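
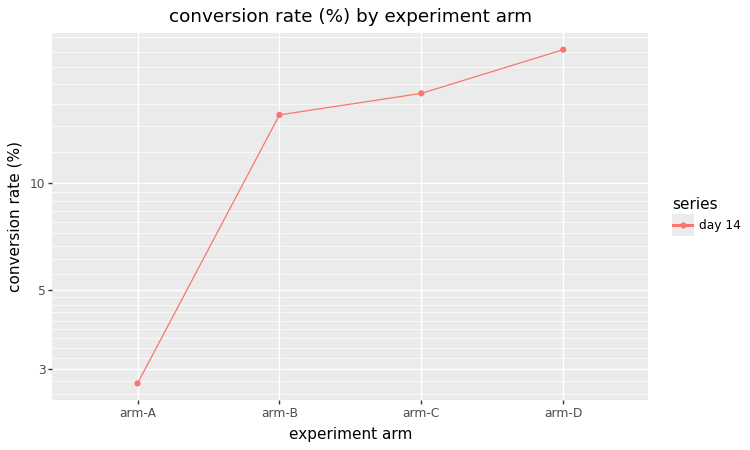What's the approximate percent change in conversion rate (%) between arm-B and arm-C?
arm-B ≈ 16, arm-C ≈ 18; (18 − 16) / 16 ≈ +12.5%.

≈ +12.5%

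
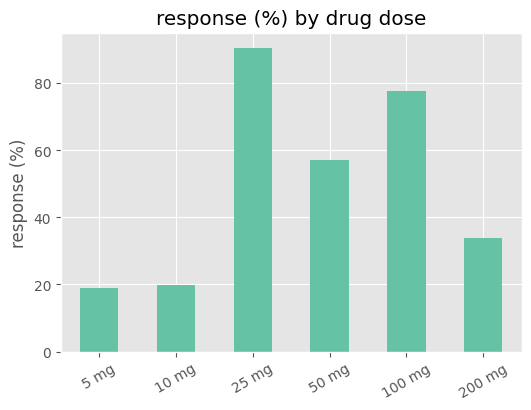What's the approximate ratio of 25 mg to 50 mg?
≈ 1.5×

25 mg ≈ 90, 50 mg ≈ 60; 90/60 ≈ 1.5.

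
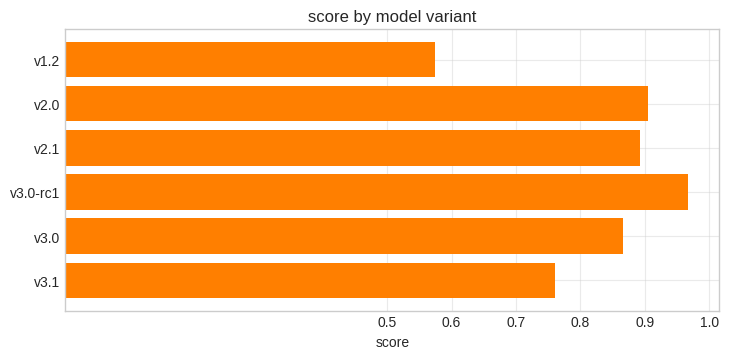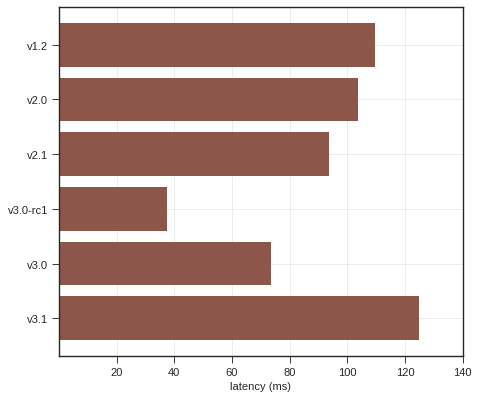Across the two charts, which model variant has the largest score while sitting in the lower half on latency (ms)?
Chart 2 median latency (ms) ≈ 100; below-median model variants: v2.1, v3.0-rc1, v3.0. Among those, v3.0-rc1 has the highest score (≈ 1).

v3.0-rc1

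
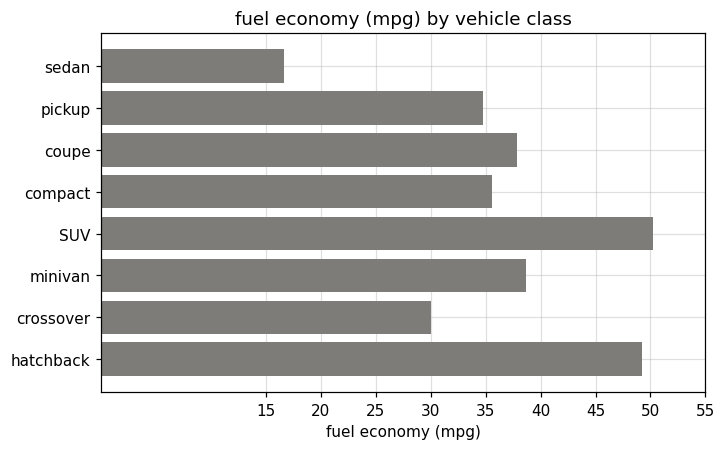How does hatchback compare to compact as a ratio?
≈ 1.43×

hatchback ≈ 50, compact ≈ 35; 50/35 ≈ 1.43.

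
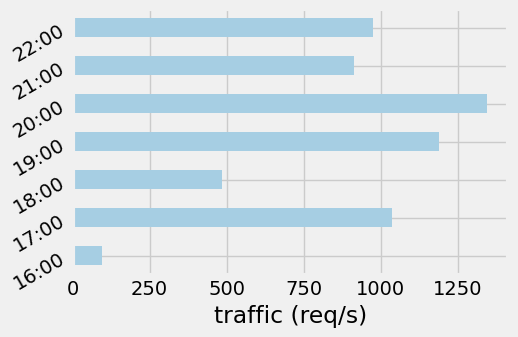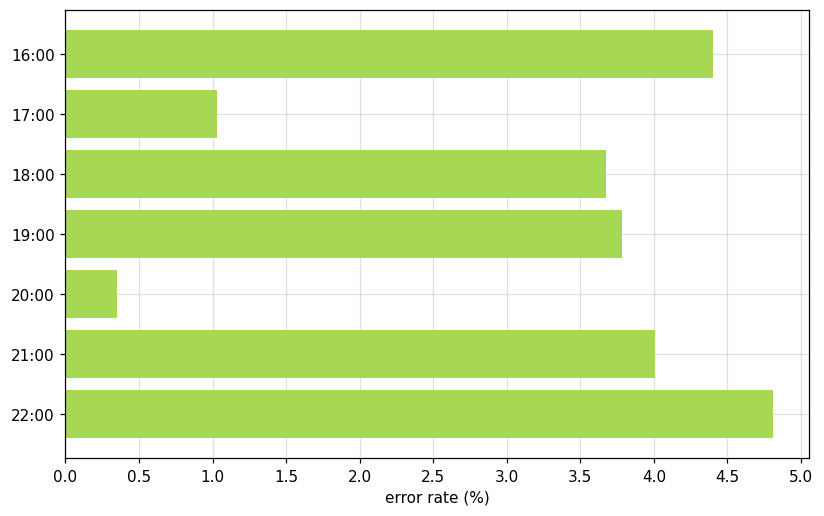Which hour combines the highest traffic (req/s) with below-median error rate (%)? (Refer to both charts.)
20:00

Chart 2 median error rate (%) ≈ 4; below-median hours: 17:00, 18:00, 20:00. Among those, 20:00 has the highest traffic (req/s) (≈ 1400).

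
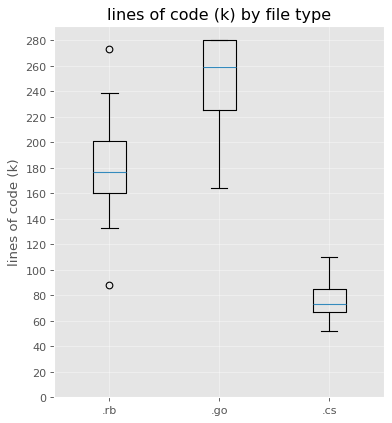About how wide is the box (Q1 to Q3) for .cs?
≈ 20

Q3 ≈ 80, Q1 ≈ 60; IQR ≈ 20.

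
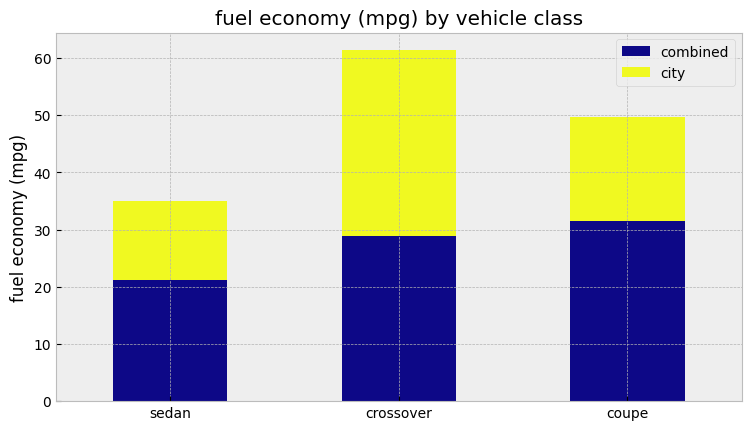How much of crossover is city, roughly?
city top ≈ 60, bottom ≈ 30; segment ≈ 30.

≈ 30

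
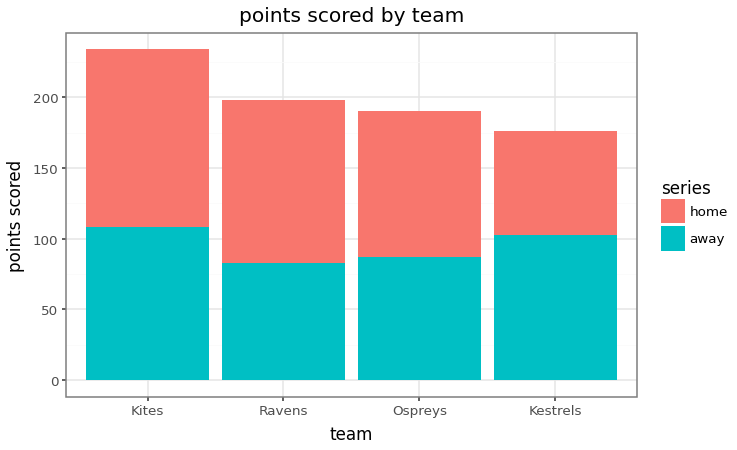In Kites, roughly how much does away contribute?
≈ 100

away top ≈ 100, bottom ≈ 0; segment ≈ 100.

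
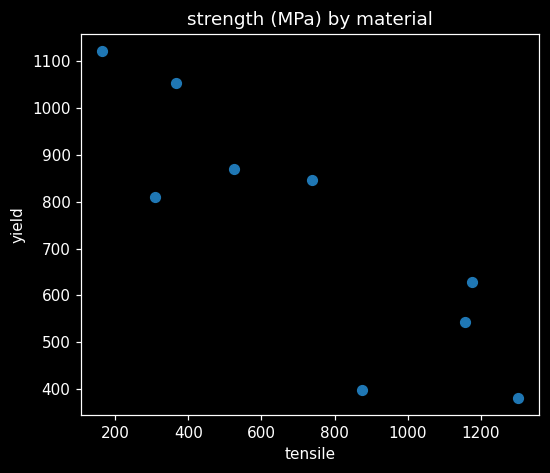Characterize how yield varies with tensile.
Points are negatively correlated; strong (|r| ≈ 0.9).

negative, strong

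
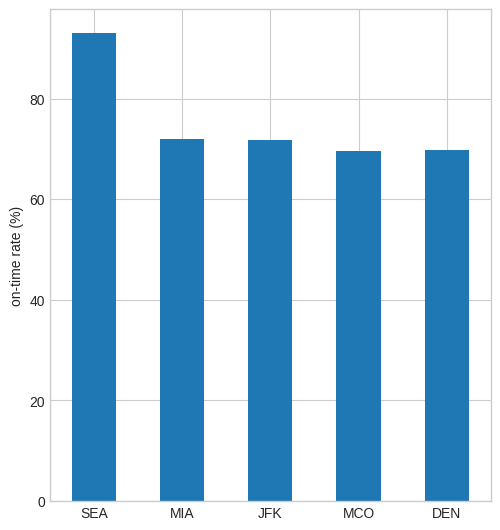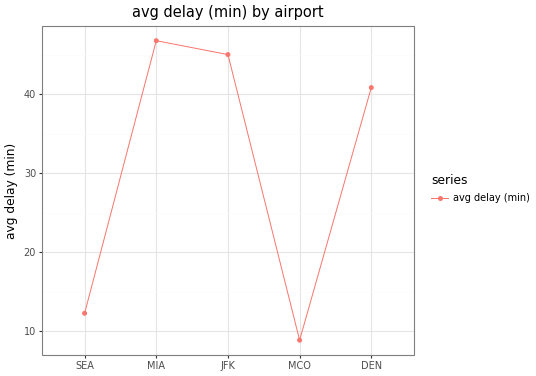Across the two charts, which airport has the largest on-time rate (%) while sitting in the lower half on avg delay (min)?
Chart 2 median avg delay (min) ≈ 40; below-median airports: SEA, MCO. Among those, SEA has the highest on-time rate (%) (≈ 90).

SEA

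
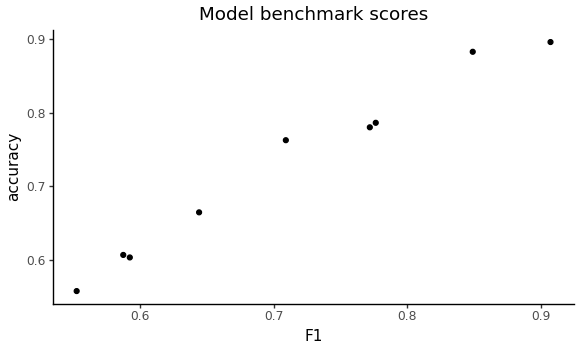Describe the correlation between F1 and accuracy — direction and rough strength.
Points are positively correlated; strong (|r| ≈ 1.0).

positive, strong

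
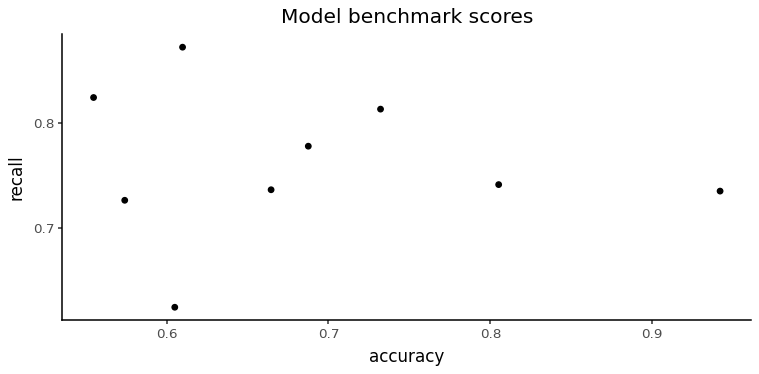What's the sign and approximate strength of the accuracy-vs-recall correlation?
no clear correlation

Points are roughly uncorrelated; weak (|r| ≈ 0.1).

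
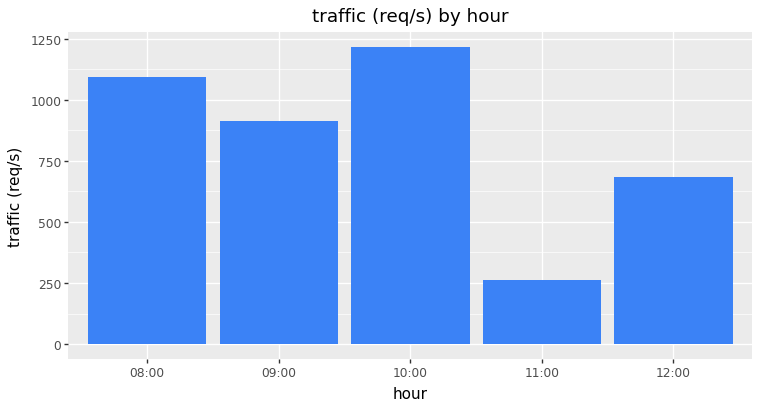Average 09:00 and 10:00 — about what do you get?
(1000 + 1200) / 2 ≈ 1100.

≈ 1100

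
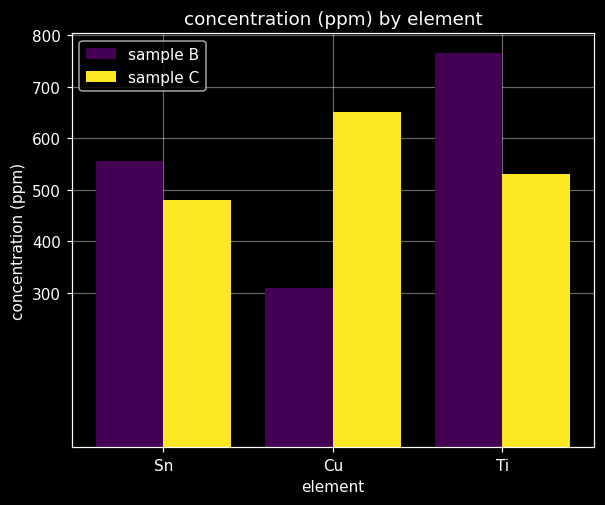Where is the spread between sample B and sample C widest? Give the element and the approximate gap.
Cu, ≈ 400 ppm

Cu: sample B ≈ 300, sample C ≈ 700 → gap ≈ 400. Next-largest (Ti) is only ≈ 300.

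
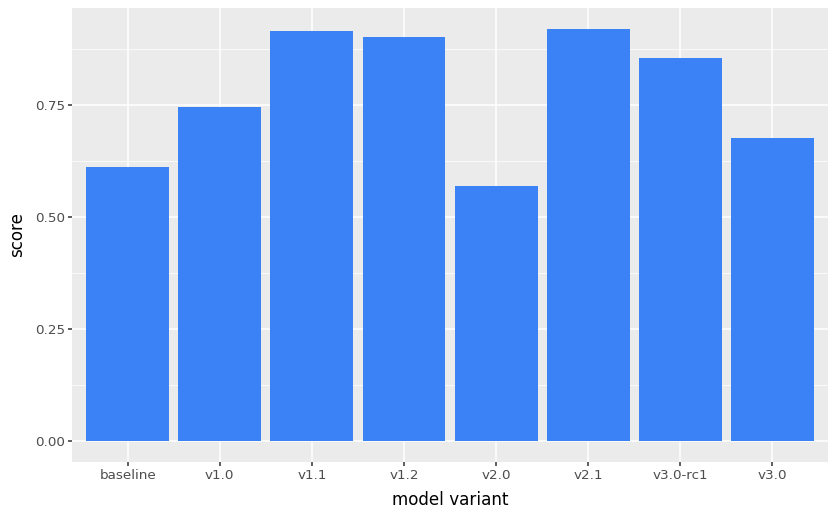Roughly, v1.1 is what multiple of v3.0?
v1.1 ≈ 0.9, v3.0 ≈ 0.7; 0.9/0.7 ≈ 1.29.

≈ 1.29×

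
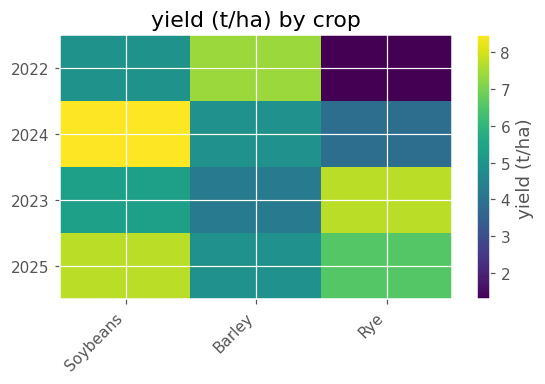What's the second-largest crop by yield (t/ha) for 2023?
Top 3 for 2023: Rye ≈ 8, Soybeans ≈ 5, Barley ≈ 4.

Soybeans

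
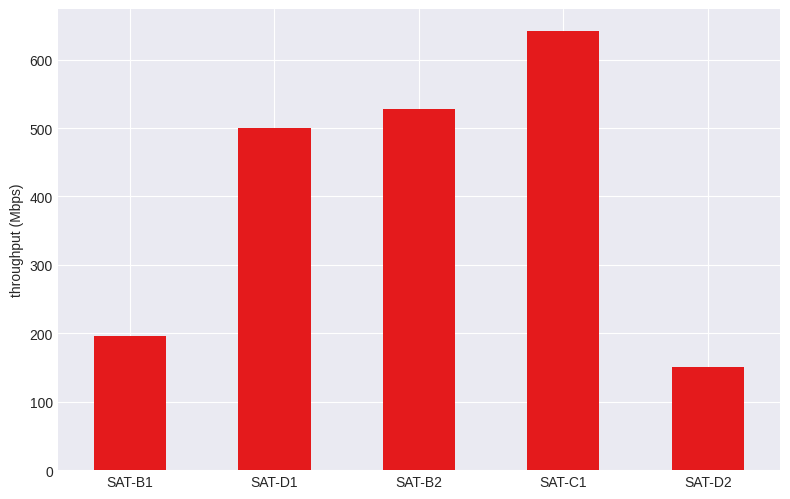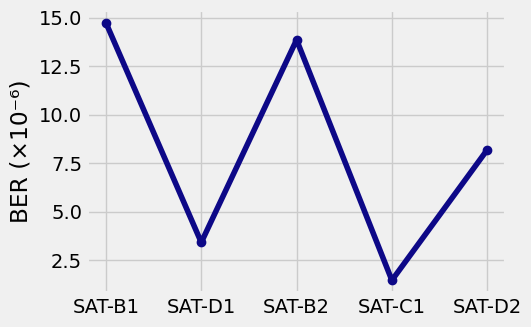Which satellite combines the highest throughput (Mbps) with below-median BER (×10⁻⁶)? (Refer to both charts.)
SAT-C1

Chart 2 median BER (×10⁻⁶) ≈ 8; below-median satellites: SAT-D1, SAT-C1. Among those, SAT-C1 has the highest throughput (Mbps) (≈ 600).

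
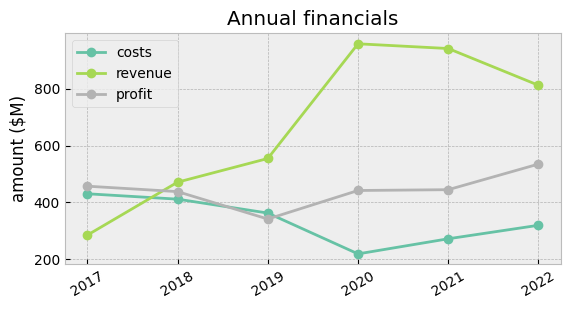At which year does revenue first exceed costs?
2017: revenue ≈ 300 vs costs ≈ 400 (not yet); 2018: revenue ≈ 500 vs costs ≈ 400 (first crossover).

2018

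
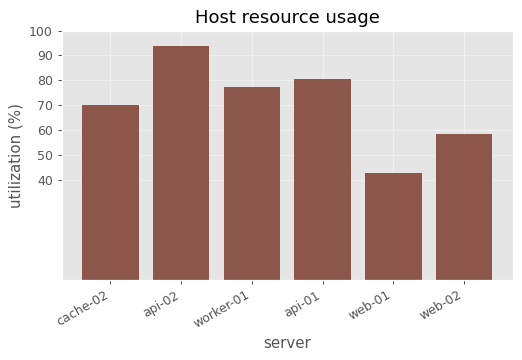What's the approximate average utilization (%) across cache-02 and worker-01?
≈ 75

(70 + 80) / 2 ≈ 75.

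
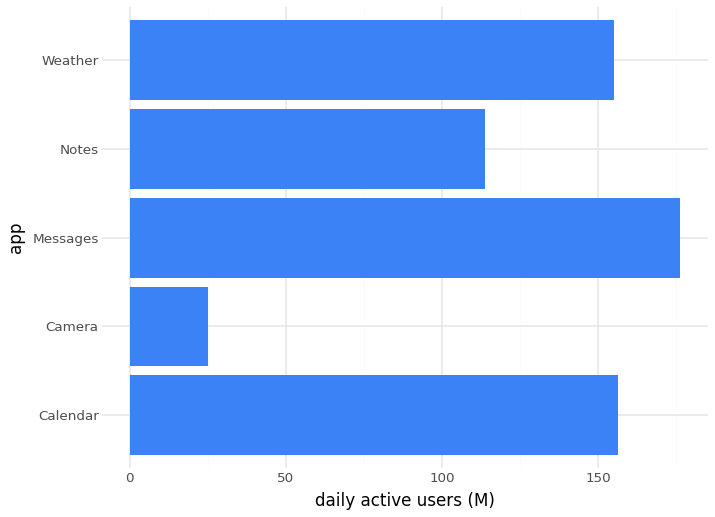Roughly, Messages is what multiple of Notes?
≈ 1.5×

Messages ≈ 180, Notes ≈ 120; 180/120 ≈ 1.5.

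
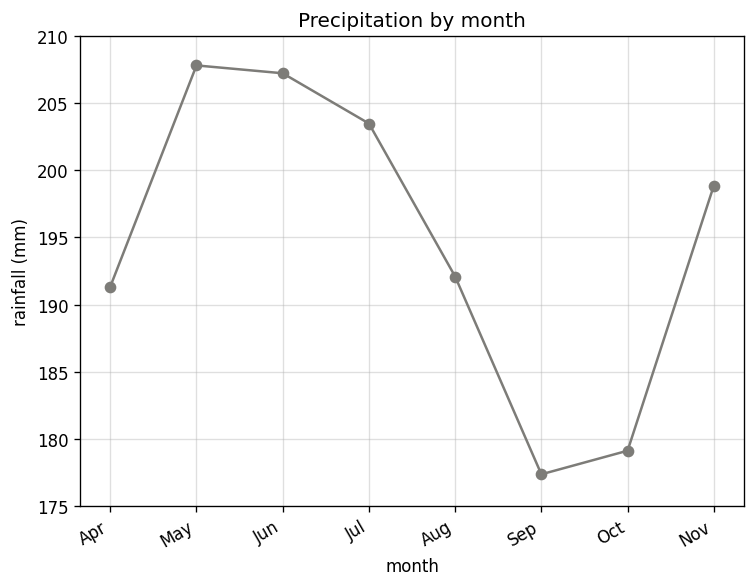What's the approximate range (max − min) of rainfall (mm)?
≈ 35

Max May ≈ 210, min Sep ≈ 175; range ≈ 35.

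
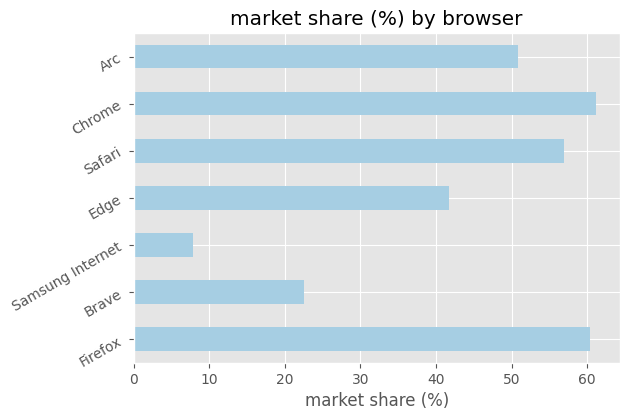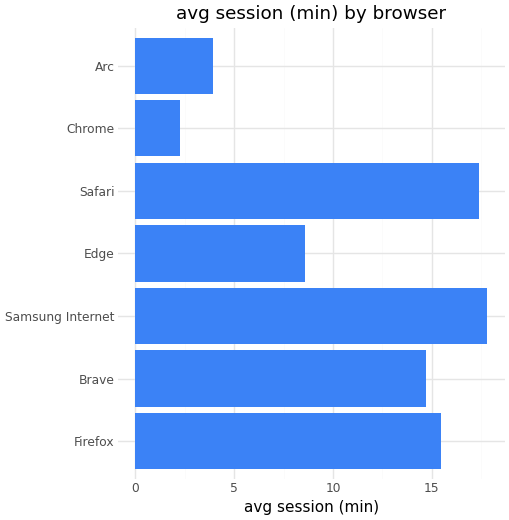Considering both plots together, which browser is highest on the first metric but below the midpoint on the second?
Chrome

Chart 2 median avg session (min) ≈ 14; below-median browsers: Edge, Chrome, Arc. Among those, Chrome has the highest market share (%) (≈ 60).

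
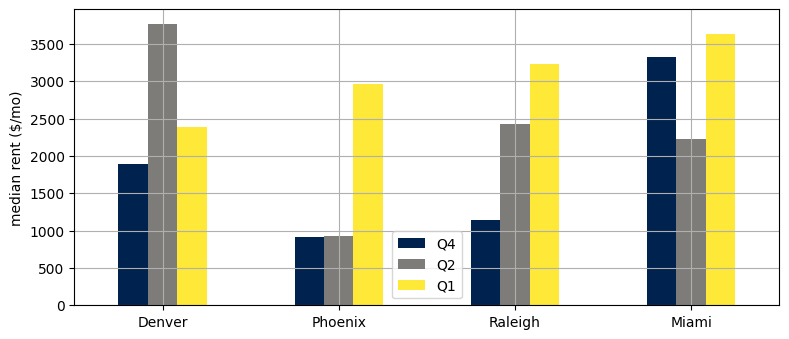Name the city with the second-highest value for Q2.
Top 3 for Q2: Denver ≈ 4000, Raleigh ≈ 2500, Miami ≈ 2000.

Raleigh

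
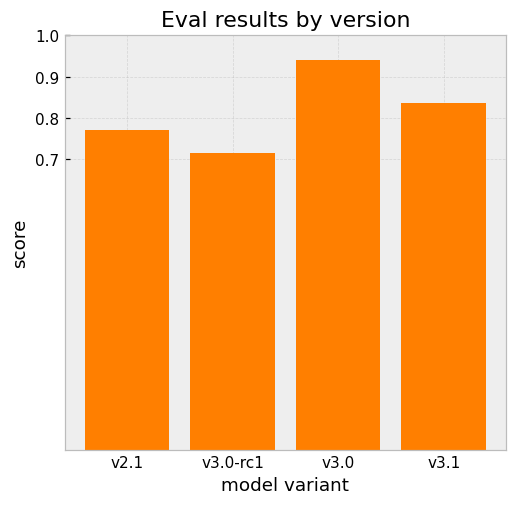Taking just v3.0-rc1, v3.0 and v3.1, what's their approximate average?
(0.7 + 0.9 + 0.8) / 3 ≈ 0.8.

≈ 0.8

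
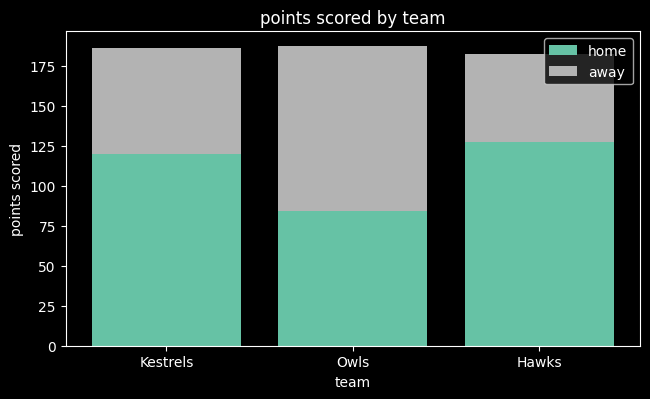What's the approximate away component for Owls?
≈ 100

away top ≈ 180, bottom ≈ 80; segment ≈ 100.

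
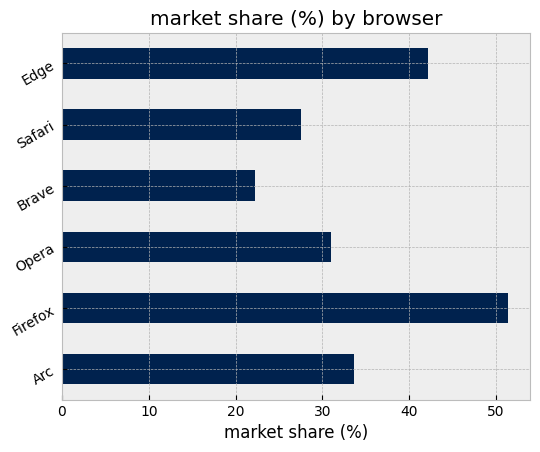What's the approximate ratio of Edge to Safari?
≈ 1.33×

Edge ≈ 40, Safari ≈ 30; 40/30 ≈ 1.33.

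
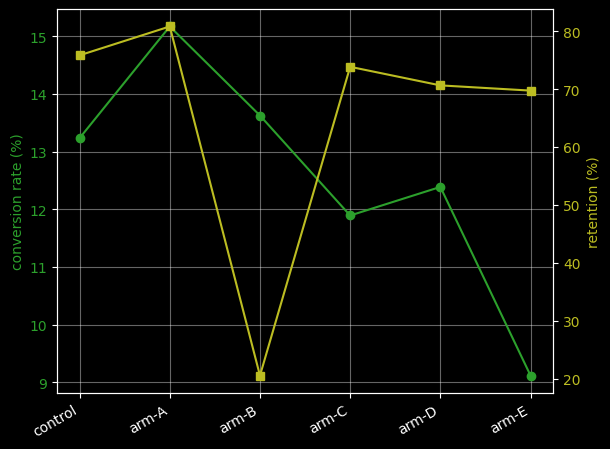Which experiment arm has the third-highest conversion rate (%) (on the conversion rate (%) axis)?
control

Top 4 (on the conversion rate (%) axis): arm-A ≈ 15, arm-B ≈ 14, control ≈ 13, arm-D ≈ 12.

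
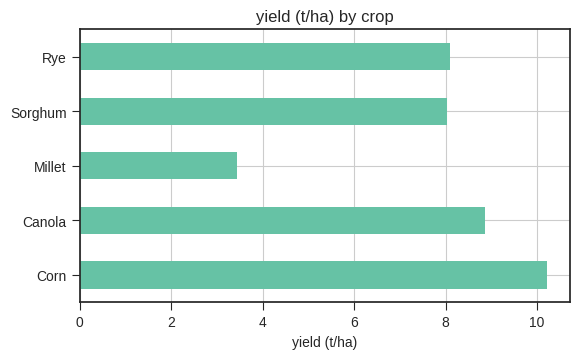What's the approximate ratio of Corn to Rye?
≈ 1.25×

Corn ≈ 10, Rye ≈ 8; 10/8 ≈ 1.25.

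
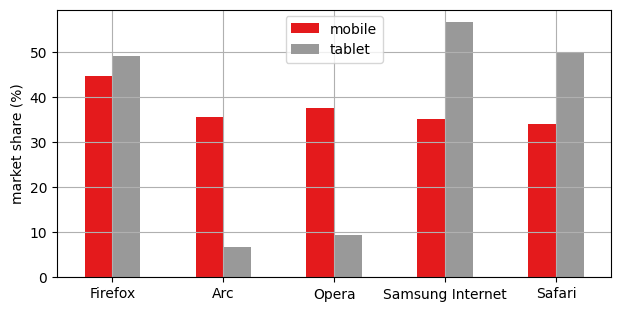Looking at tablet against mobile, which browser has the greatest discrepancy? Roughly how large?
Arc: tablet ≈ 5, mobile ≈ 35 → gap ≈ 30. Next-largest (Opera) is only ≈ 25.

Arc, ≈ 30 %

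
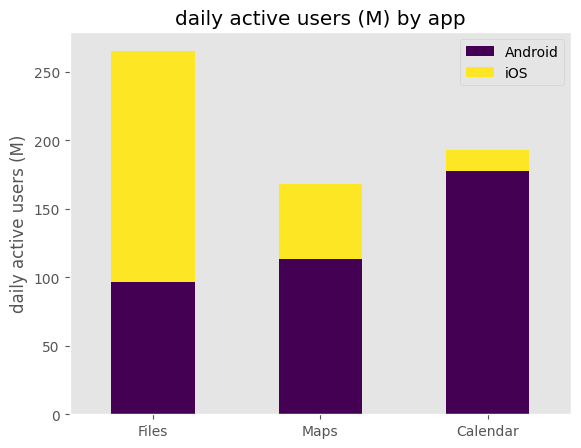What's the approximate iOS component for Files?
iOS top ≈ 275, bottom ≈ 100; segment ≈ 175.

≈ 175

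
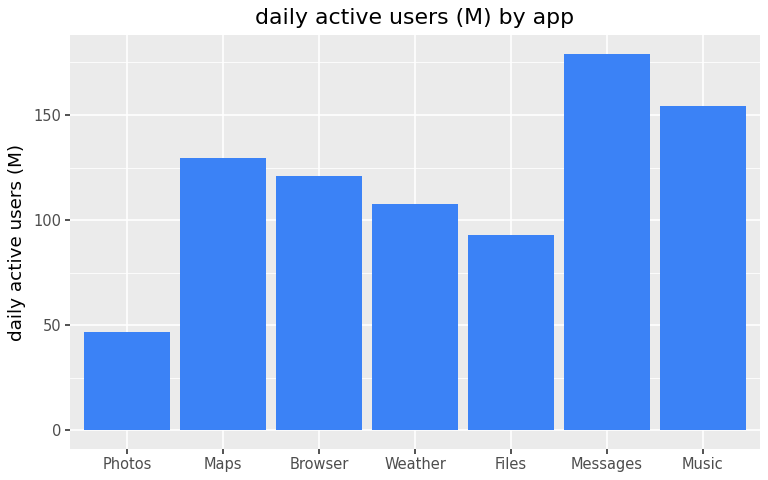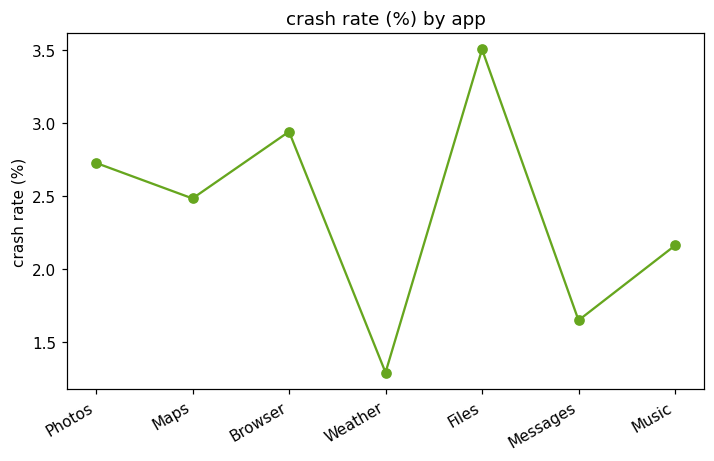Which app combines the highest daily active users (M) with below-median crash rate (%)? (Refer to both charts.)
Messages

Chart 2 median crash rate (%) ≈ 2.5; below-median apps: Weather, Messages, Music. Among those, Messages has the highest daily active users (M) (≈ 180).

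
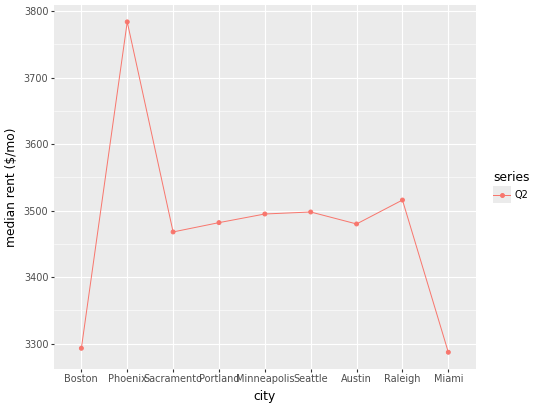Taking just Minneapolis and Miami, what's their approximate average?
≈ 3400

(3500 + 3300) / 2 ≈ 3400.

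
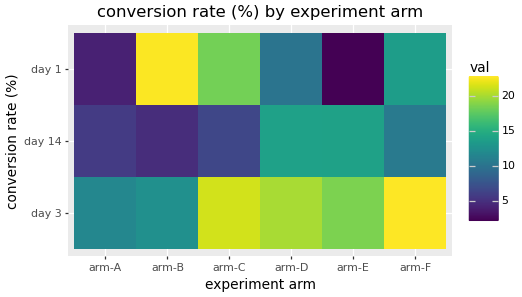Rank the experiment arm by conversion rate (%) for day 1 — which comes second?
arm-C

Top 3 for day 1: arm-B ≈ 22, arm-C ≈ 18, arm-F ≈ 14.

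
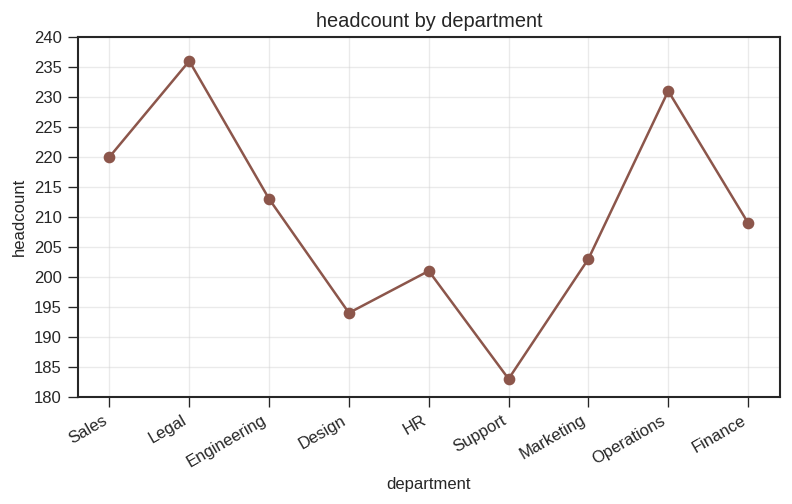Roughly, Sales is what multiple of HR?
Sales ≈ 220, HR ≈ 200; 220/200 ≈ 1.1.

≈ 1.1×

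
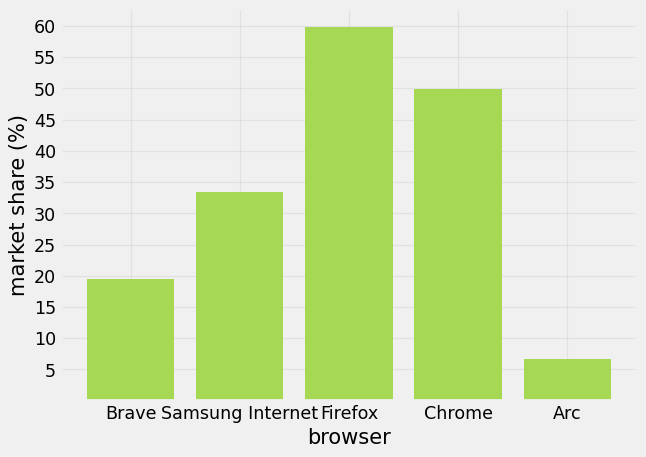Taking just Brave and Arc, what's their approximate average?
≈ 12

(20 + 5) / 2 ≈ 12.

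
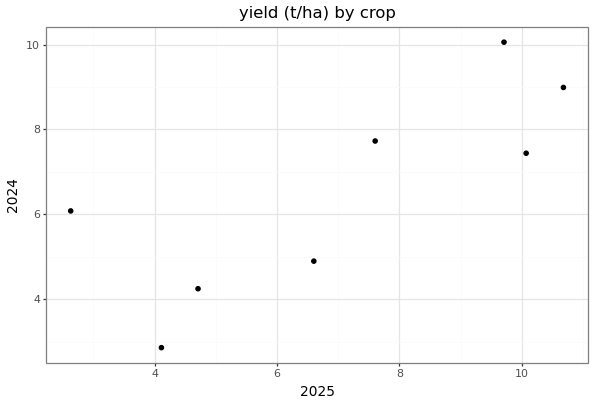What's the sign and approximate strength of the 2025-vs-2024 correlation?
positive, strong

Points are positively correlated; strong (|r| ≈ 0.8).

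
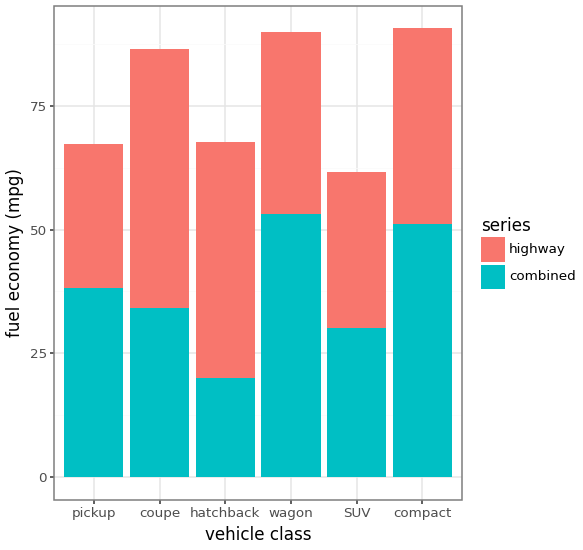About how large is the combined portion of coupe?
≈ 30

combined top ≈ 30, bottom ≈ 0; segment ≈ 30.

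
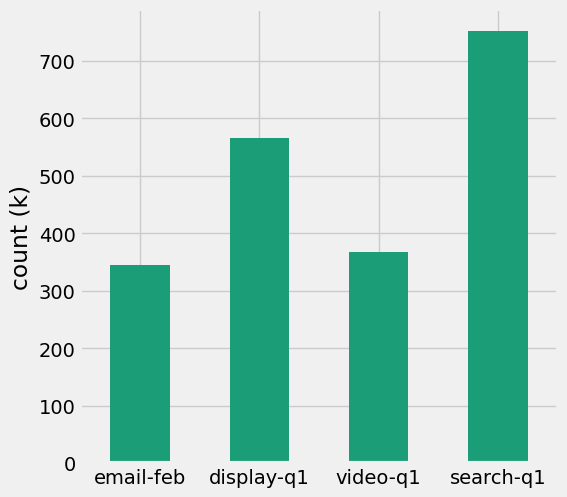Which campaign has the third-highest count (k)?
Top 4: search-q1 ≈ 800, display-q1 ≈ 600, video-q1 ≈ 400, email-feb ≈ 300.

video-q1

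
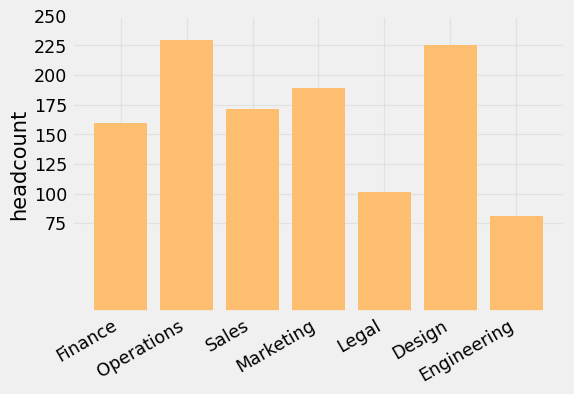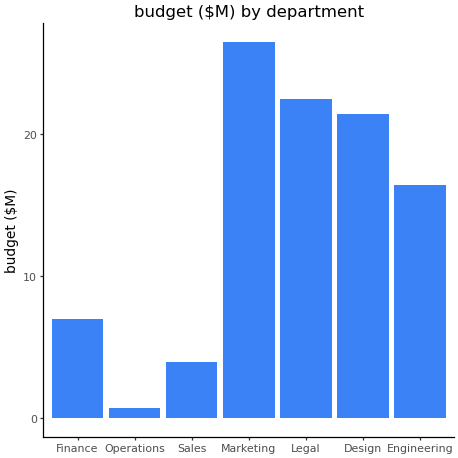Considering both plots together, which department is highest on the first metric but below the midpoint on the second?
Chart 2 median budget ($M) ≈ 15; below-median departments: Finance, Operations, Sales. Among those, Operations has the highest headcount (≈ 225).

Operations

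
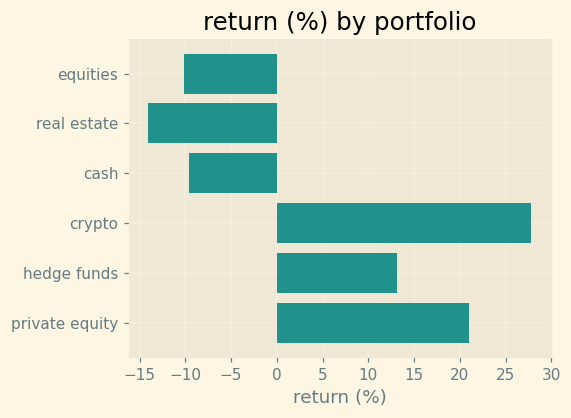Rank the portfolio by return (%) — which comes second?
Top 3: crypto ≈ 30, private equity ≈ 20, hedge funds ≈ 15.

private equity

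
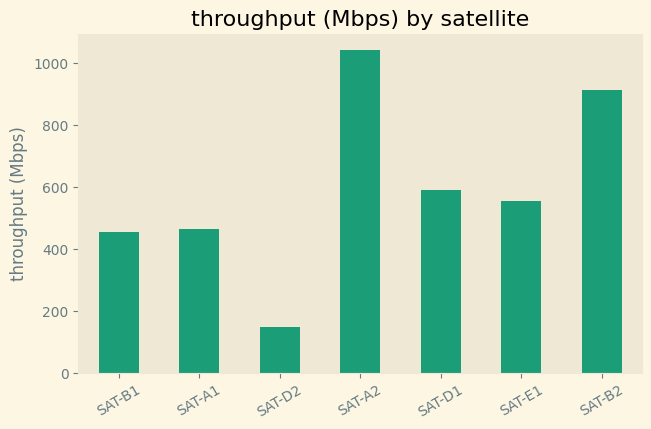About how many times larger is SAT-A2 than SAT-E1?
SAT-A2 ≈ 1000, SAT-E1 ≈ 600; 1000/600 ≈ 1.67.

≈ 1.67×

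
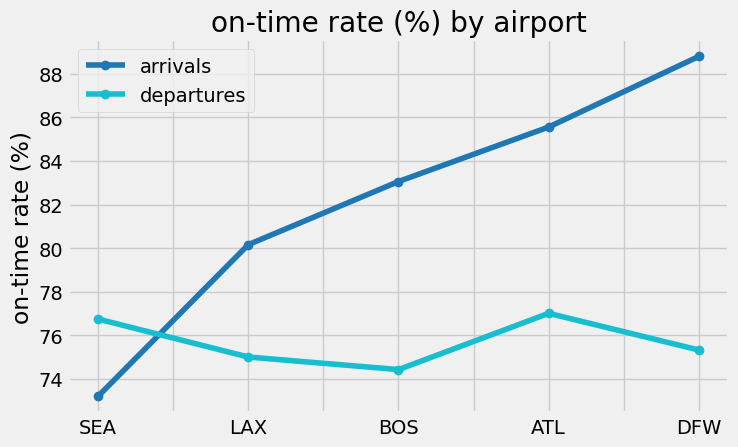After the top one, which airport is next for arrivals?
Top 3 for arrivals: DFW ≈ 88, ATL ≈ 86, BOS ≈ 84.

ATL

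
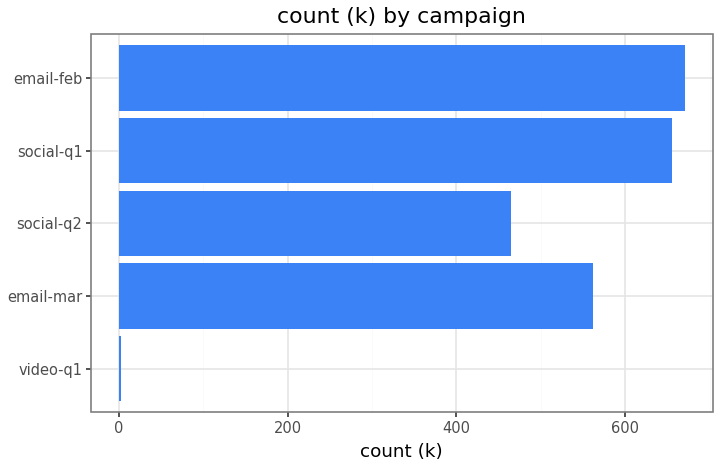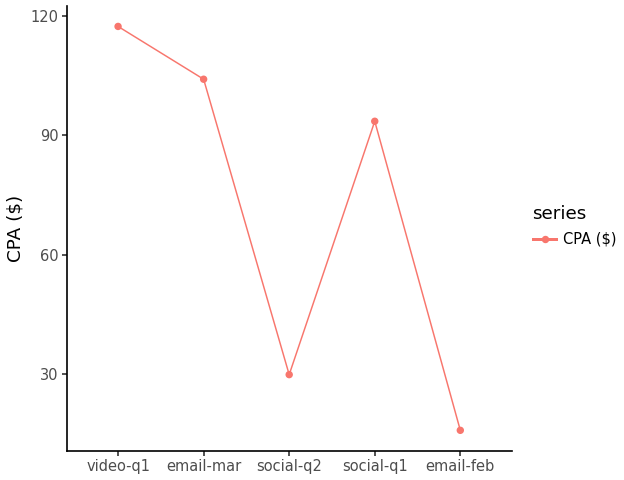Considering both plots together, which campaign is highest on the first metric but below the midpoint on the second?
Chart 2 median CPA ($) ≈ 100; below-median campaigns: social-q2, email-feb. Among those, email-feb has the highest count (k) (≈ 700).

email-feb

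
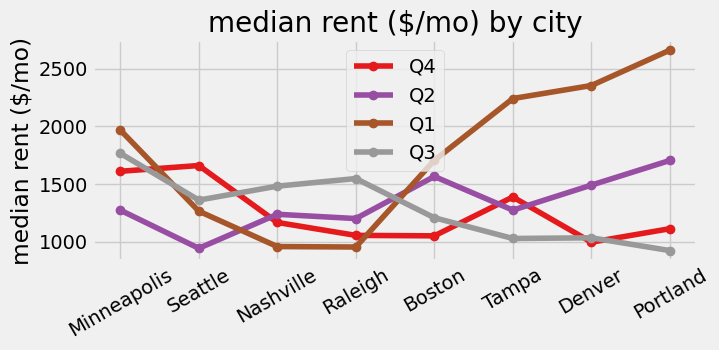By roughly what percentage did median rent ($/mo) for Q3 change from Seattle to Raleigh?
Seattle ≈ 1400, Raleigh ≈ 1600; (1600 − 1400) / 1400 ≈ +14.3%.

≈ +14.3%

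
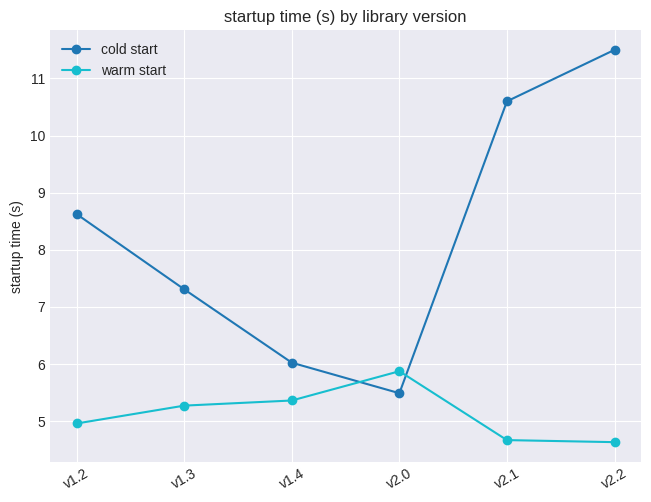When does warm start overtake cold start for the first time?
v1.4: warm start ≈ 5 vs cold start ≈ 6 (not yet); v2.0: warm start ≈ 6 vs cold start ≈ 5 (first crossover).

v2.0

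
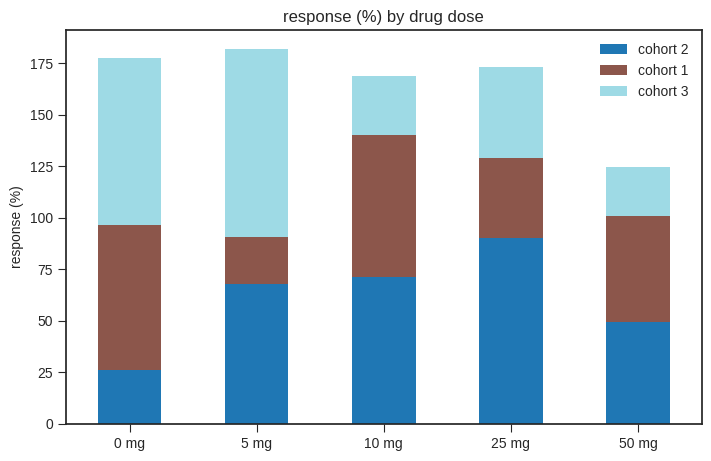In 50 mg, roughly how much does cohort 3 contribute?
≈ 20

cohort 3 top ≈ 120, bottom ≈ 100; segment ≈ 20.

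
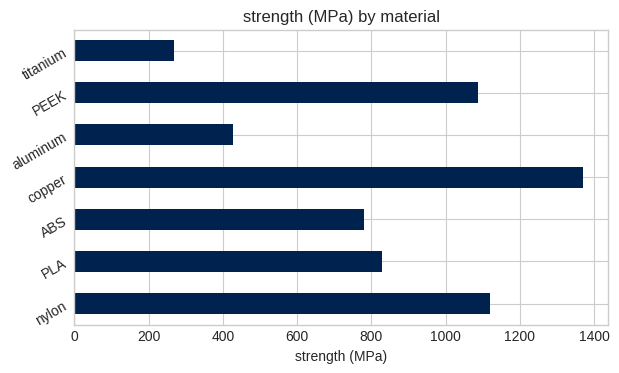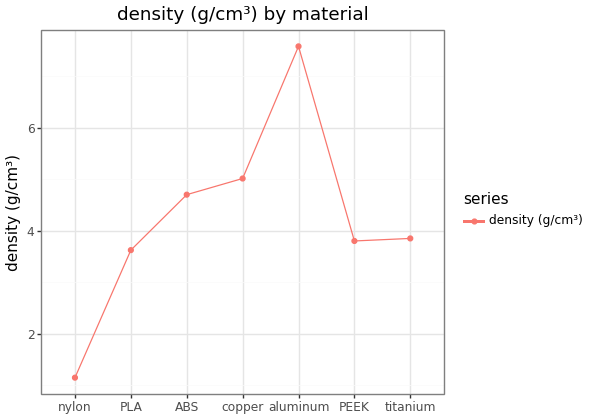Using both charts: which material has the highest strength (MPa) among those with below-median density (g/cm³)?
nylon

Chart 2 median density (g/cm³) ≈ 4; below-median materials: nylon, PLA, PEEK. Among those, nylon has the highest strength (MPa) (≈ 1200).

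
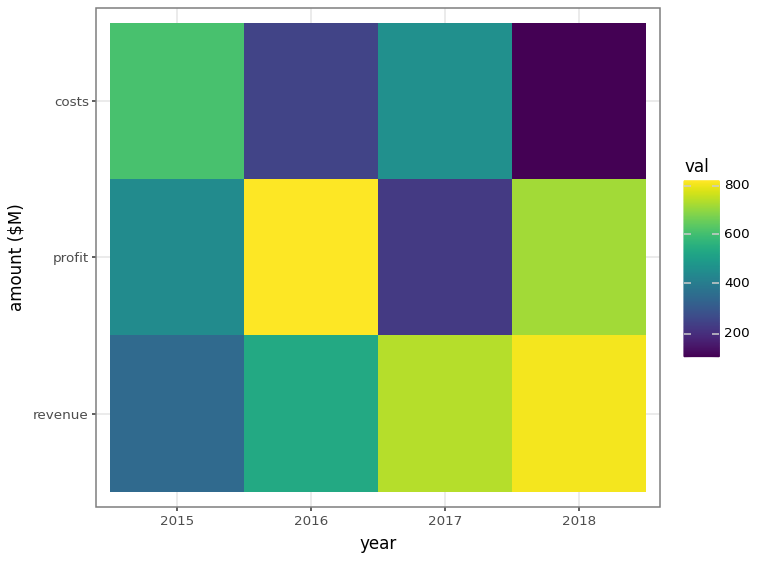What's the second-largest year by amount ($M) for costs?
2017

Top 3 for costs: 2015 ≈ 600, 2017 ≈ 500, 2016 ≈ 200.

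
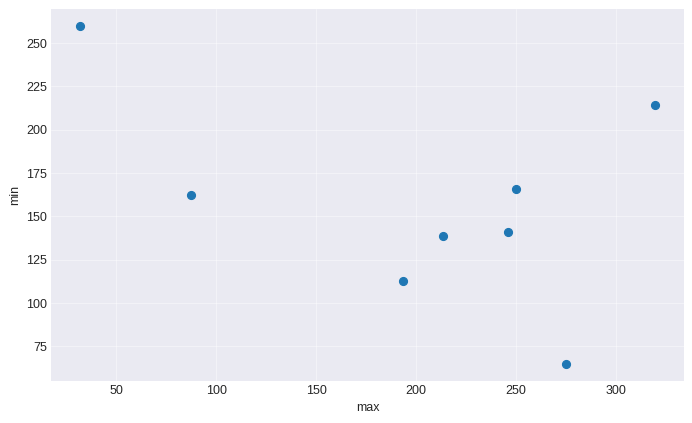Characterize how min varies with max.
negative, moderate

Points are negatively correlated; moderate (|r| ≈ 0.5).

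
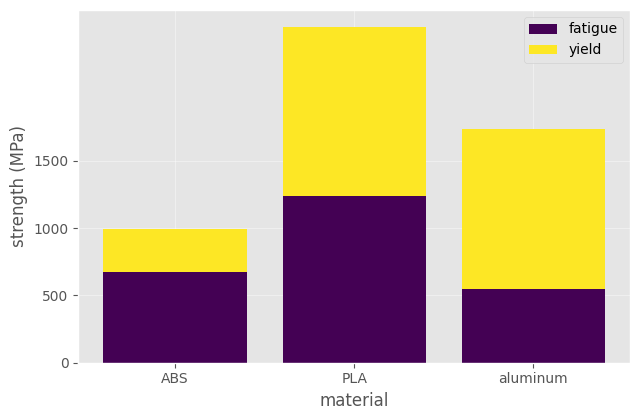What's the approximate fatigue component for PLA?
≈ 1000

fatigue top ≈ 1000, bottom ≈ 0; segment ≈ 1000.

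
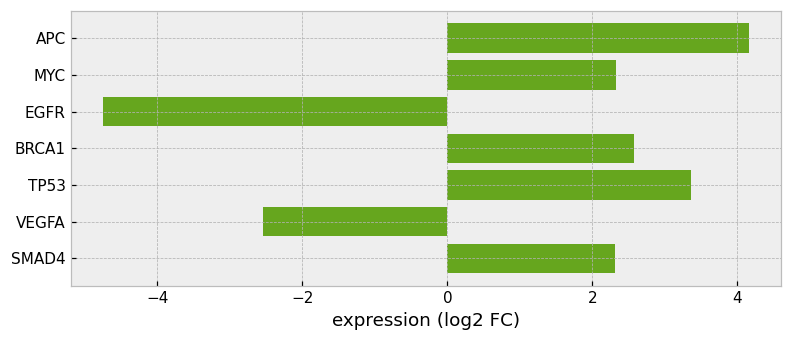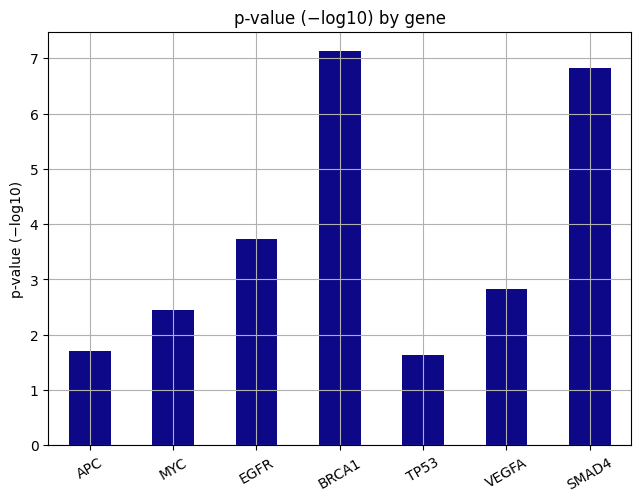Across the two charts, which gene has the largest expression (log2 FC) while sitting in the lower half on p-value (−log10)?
Chart 2 median p-value (−log10) ≈ 3; below-median genes: APC, MYC, TP53. Among those, APC has the highest expression (log2 FC) (≈ 4).

APC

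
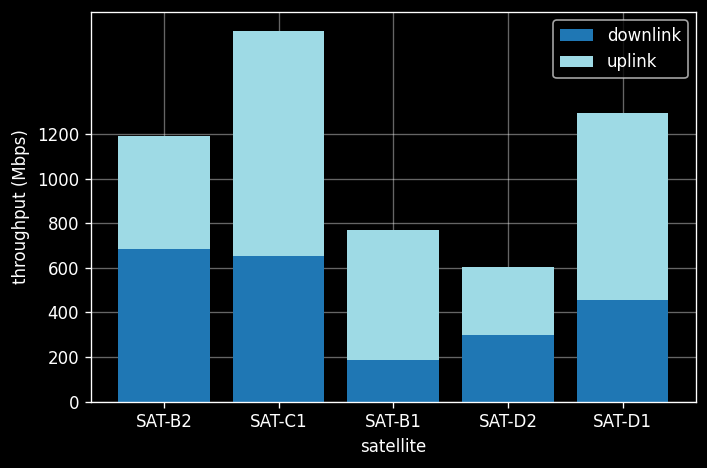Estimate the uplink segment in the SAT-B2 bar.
uplink top ≈ 1200, bottom ≈ 600; segment ≈ 600.

≈ 600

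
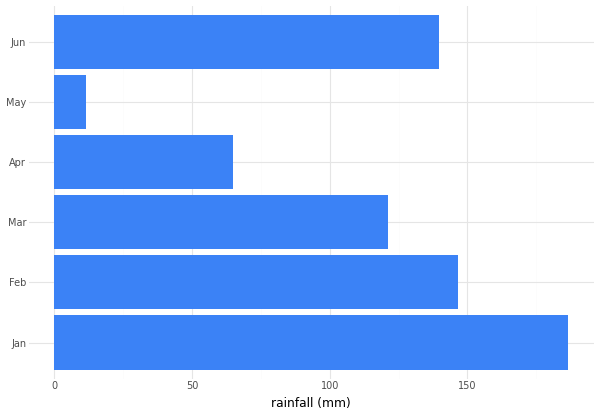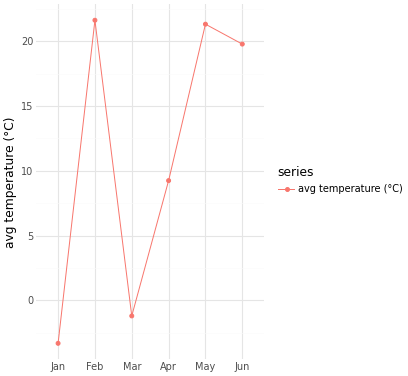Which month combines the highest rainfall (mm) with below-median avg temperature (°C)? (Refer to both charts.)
Jan

Chart 2 median avg temperature (°C) ≈ 14; below-median months: Jan, Mar, Apr. Among those, Jan has the highest rainfall (mm) (≈ 180).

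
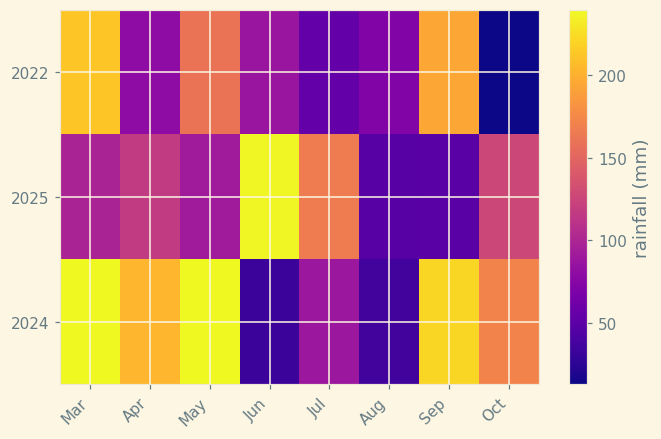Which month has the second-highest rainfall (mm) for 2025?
Top 3 for 2025: Jun ≈ 240, Jul ≈ 160, Oct ≈ 120.

Jul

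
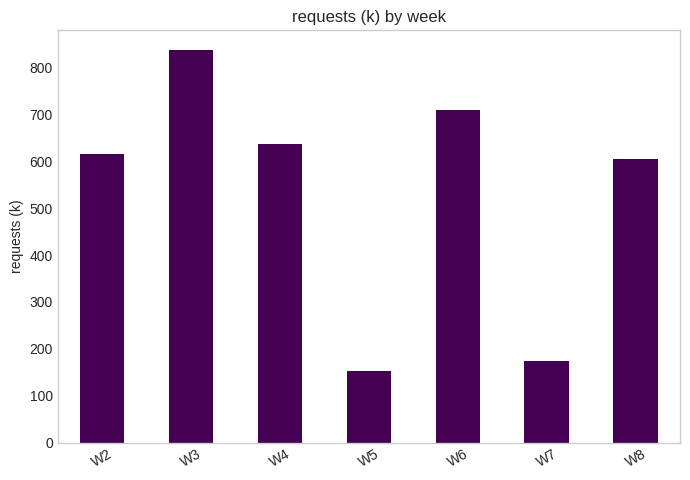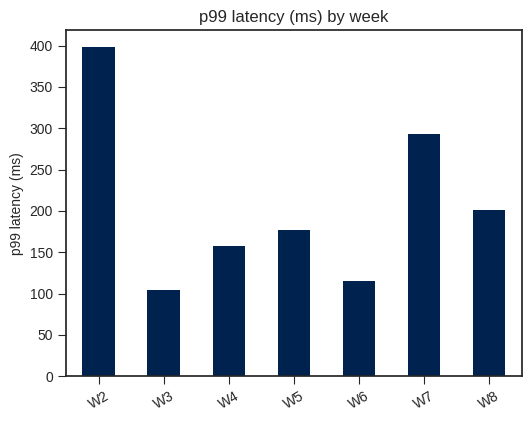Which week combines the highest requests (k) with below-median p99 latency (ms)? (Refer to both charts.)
W3

Chart 2 median p99 latency (ms) ≈ 200; below-median weeks: W3, W4, W6. Among those, W3 has the highest requests (k) (≈ 800).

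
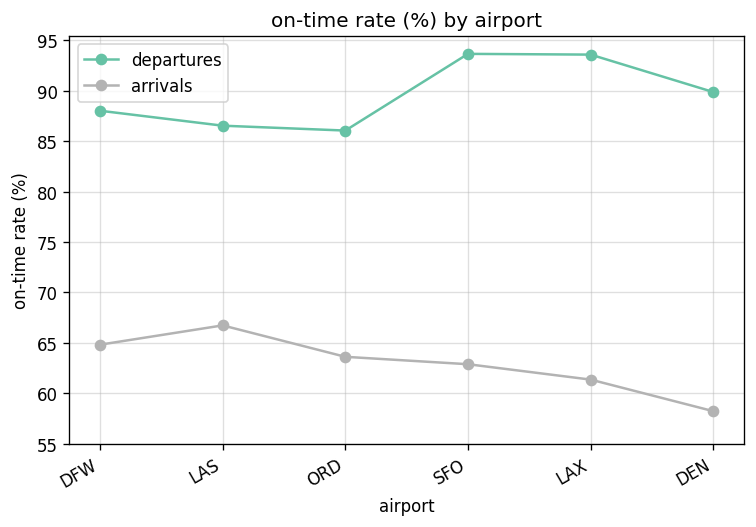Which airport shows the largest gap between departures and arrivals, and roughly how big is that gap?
LAX: departures ≈ 95, arrivals ≈ 60 → gap ≈ 35. Next-largest (DEN) is only ≈ 30.

LAX, ≈ 35 %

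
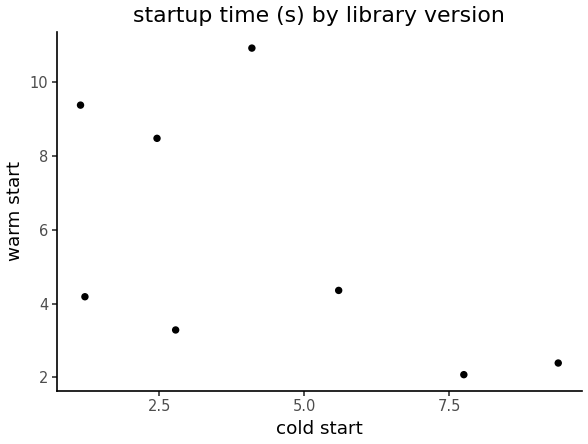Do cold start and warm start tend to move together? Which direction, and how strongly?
Points are negatively correlated; moderate (|r| ≈ 0.6).

negative, moderate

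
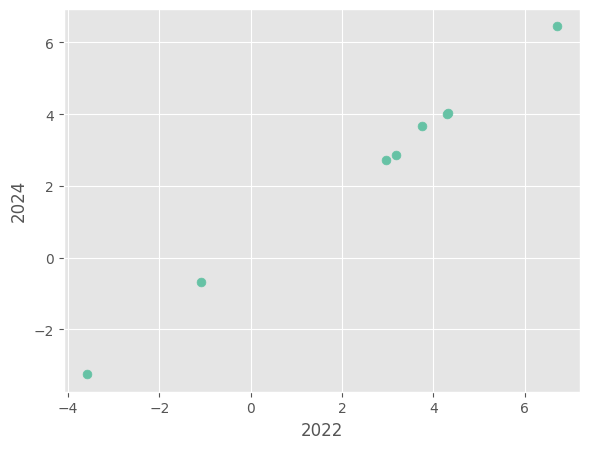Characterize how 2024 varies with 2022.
positive, strong

Points are positively correlated; strong (|r| ≈ 1.0).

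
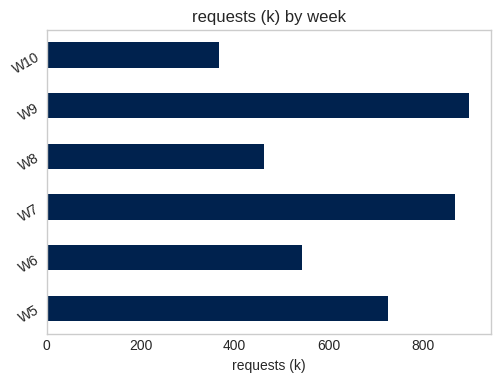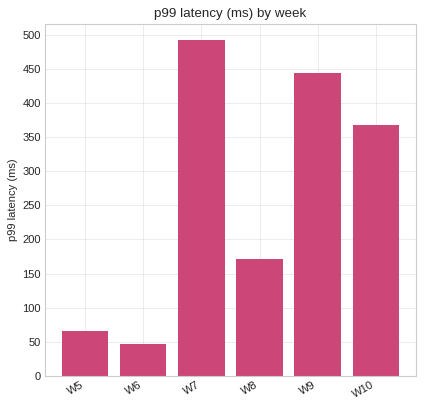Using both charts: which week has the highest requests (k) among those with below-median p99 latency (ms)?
W5

Chart 2 median p99 latency (ms) ≈ 250; below-median weeks: W5, W6, W8. Among those, W5 has the highest requests (k) (≈ 700).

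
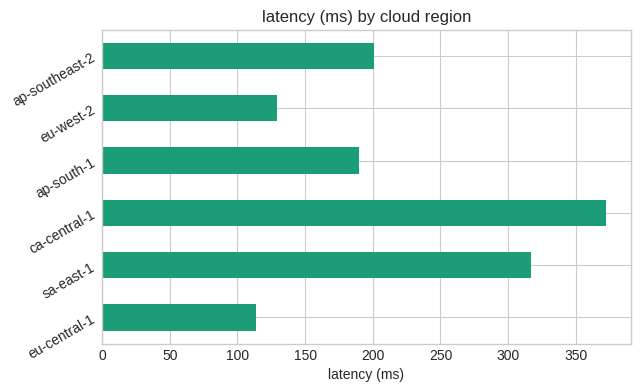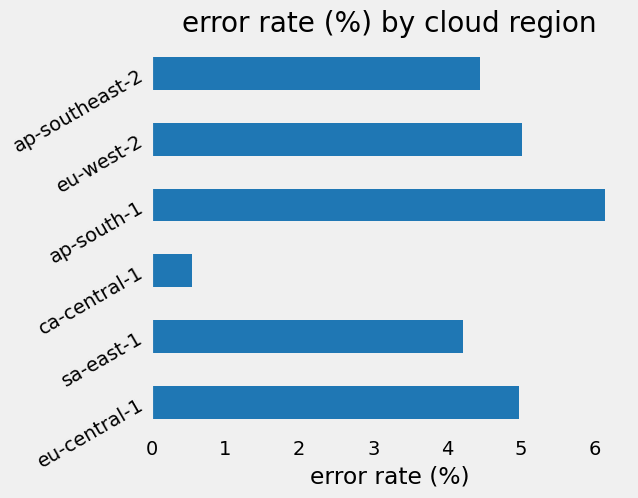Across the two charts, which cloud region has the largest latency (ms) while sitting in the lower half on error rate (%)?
Chart 2 median error rate (%) ≈ 5; below-median cloud regions: sa-east-1, ca-central-1, ap-southeast-2. Among those, ca-central-1 has the highest latency (ms) (≈ 350).

ca-central-1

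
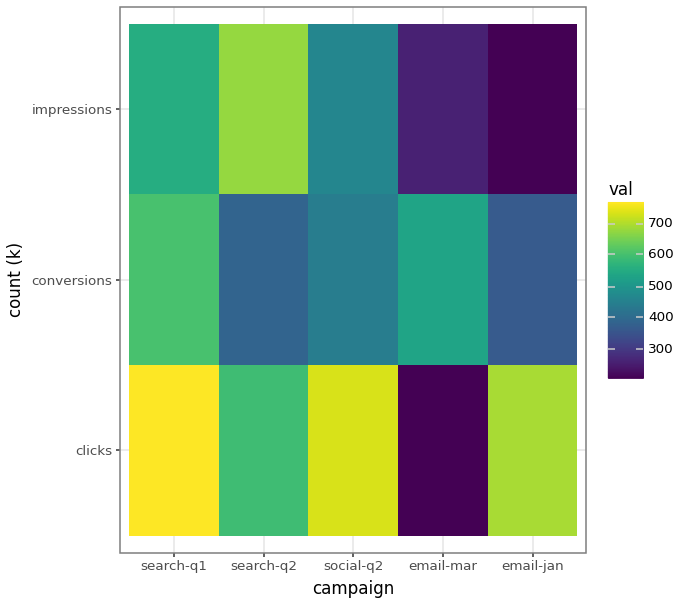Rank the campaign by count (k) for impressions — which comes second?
Top 3 for impressions: search-q2 ≈ 700, search-q1 ≈ 550, social-q2 ≈ 450.

search-q1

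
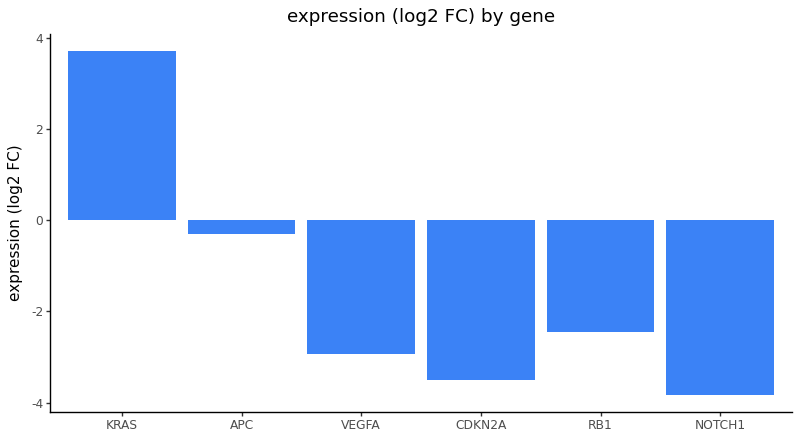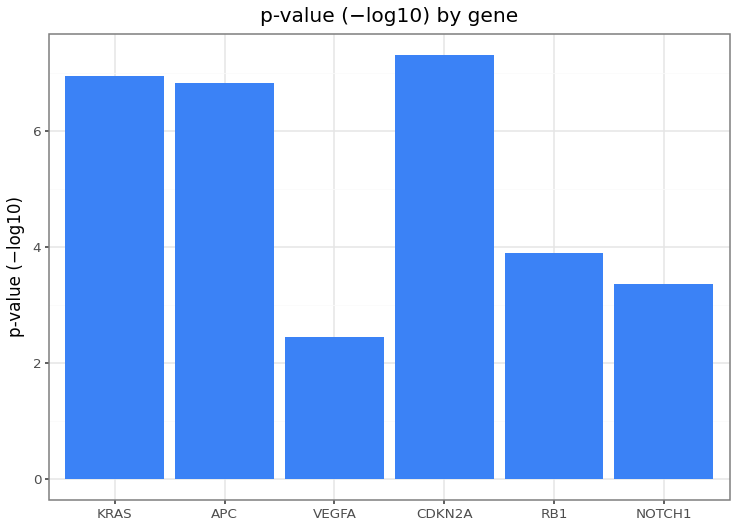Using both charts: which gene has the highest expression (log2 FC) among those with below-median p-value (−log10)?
RB1

Chart 2 median p-value (−log10) ≈ 5; below-median genes: VEGFA, RB1, NOTCH1. Among those, RB1 has the highest expression (log2 FC) (≈ -2.5).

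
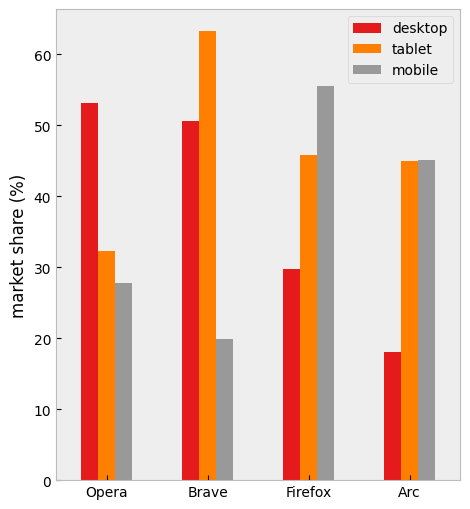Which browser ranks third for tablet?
Arc

Top 4 for tablet: Brave ≈ 60, Firefox ≈ 50, Arc ≈ 40, Opera ≈ 30.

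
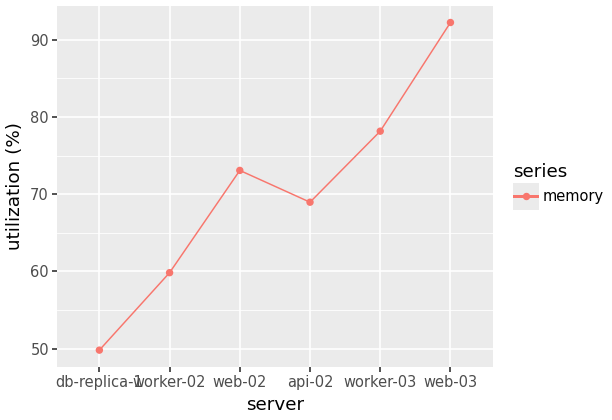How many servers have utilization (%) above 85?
1

Above 85: web-03.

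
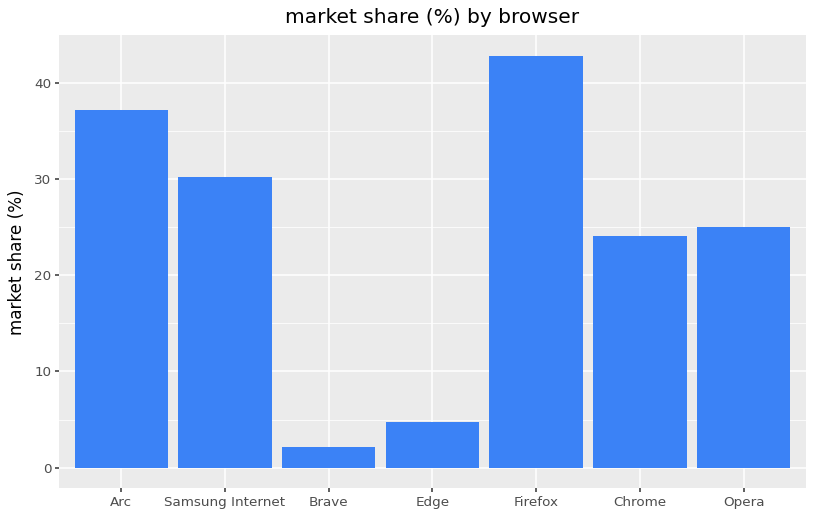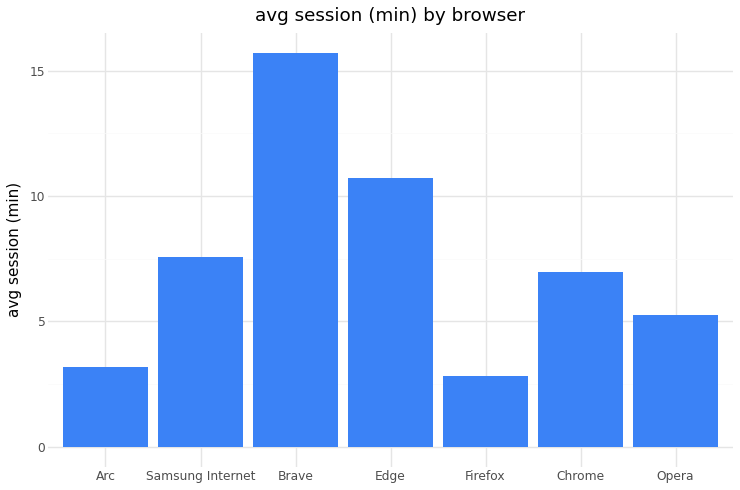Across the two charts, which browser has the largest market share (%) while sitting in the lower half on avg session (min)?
Firefox

Chart 2 median avg session (min) ≈ 6; below-median browsers: Arc, Firefox, Opera. Among those, Firefox has the highest market share (%) (≈ 45).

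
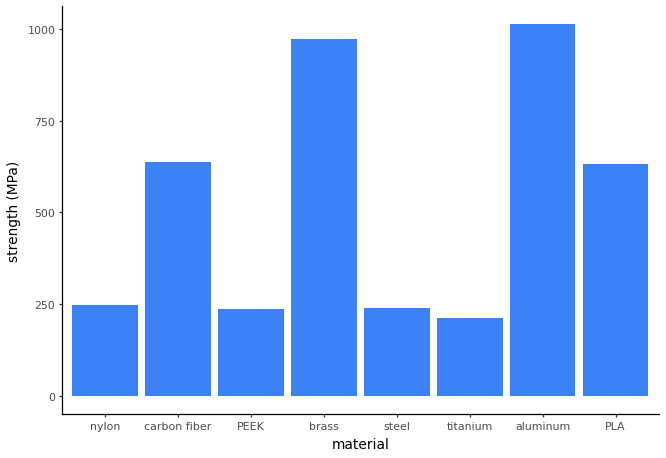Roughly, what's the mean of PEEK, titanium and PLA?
≈ 333

(200 + 200 + 600) / 3 ≈ 333.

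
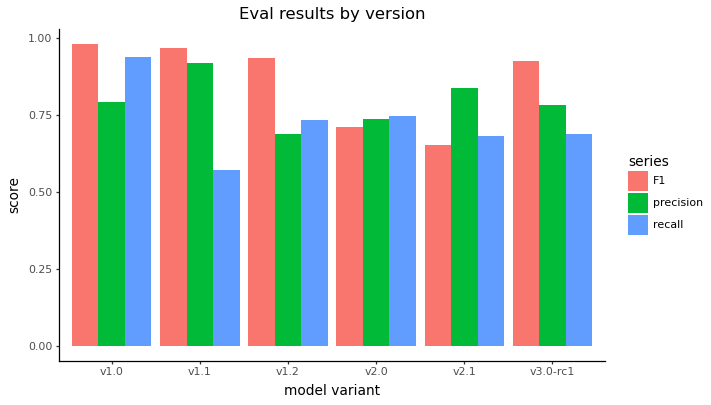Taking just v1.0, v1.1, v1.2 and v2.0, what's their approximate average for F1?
≈ 0.9

(1.0 + 1.0 + 0.9 + 0.7) / 4 ≈ 0.9.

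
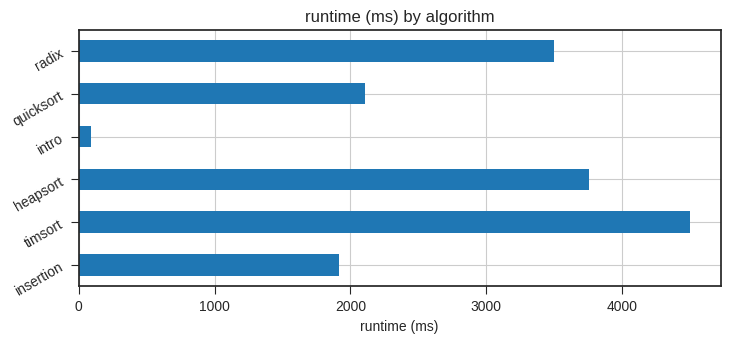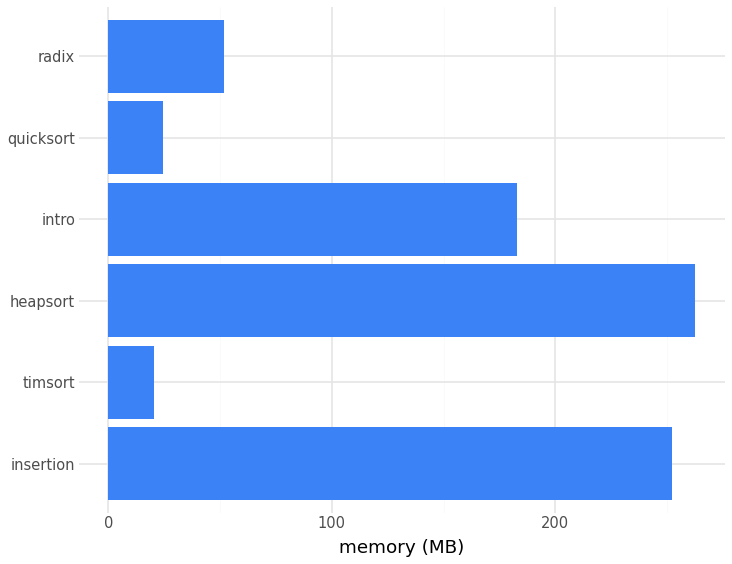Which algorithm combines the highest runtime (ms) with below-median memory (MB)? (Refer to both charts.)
timsort

Chart 2 median memory (MB) ≈ 125; below-median algorithms: timsort, quicksort, radix. Among those, timsort has the highest runtime (ms) (≈ 4500).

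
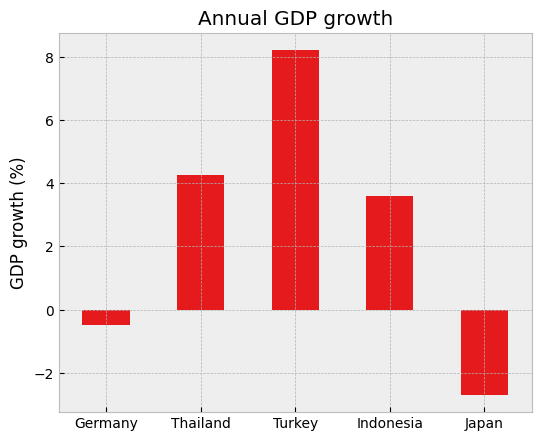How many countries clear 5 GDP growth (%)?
1

Above 5: Turkey.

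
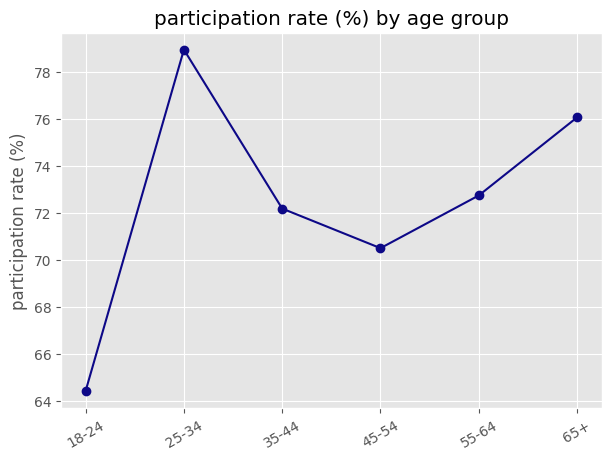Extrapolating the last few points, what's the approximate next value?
Last three: 70, 72, 76 → slope ≈ 3/step → next ≈ 79.

≈ 79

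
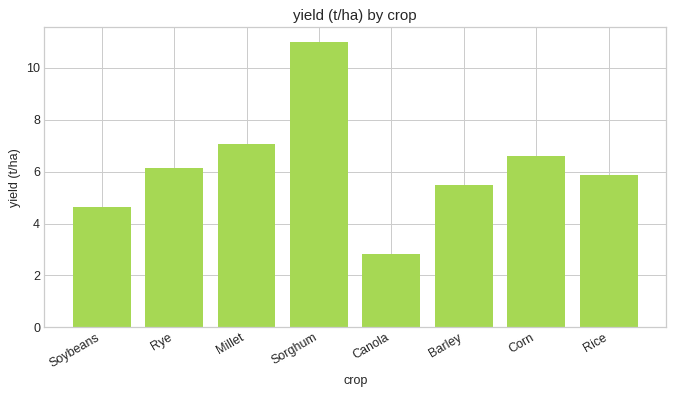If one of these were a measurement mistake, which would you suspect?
Sorghum

Sorghum ≈ 11; the rest sit between ≈ 3 and ≈ 7.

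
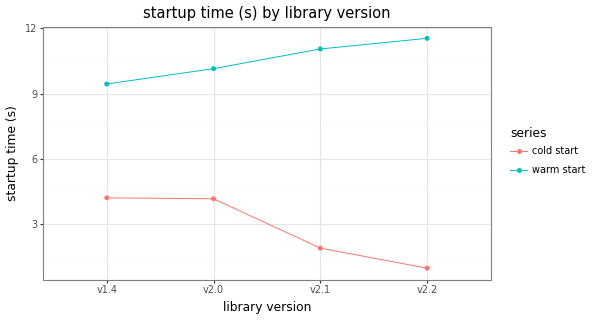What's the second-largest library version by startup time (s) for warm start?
v2.1

Top 3 for warm start: v2.2 ≈ 12, v2.1 ≈ 11, v2.0 ≈ 10.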